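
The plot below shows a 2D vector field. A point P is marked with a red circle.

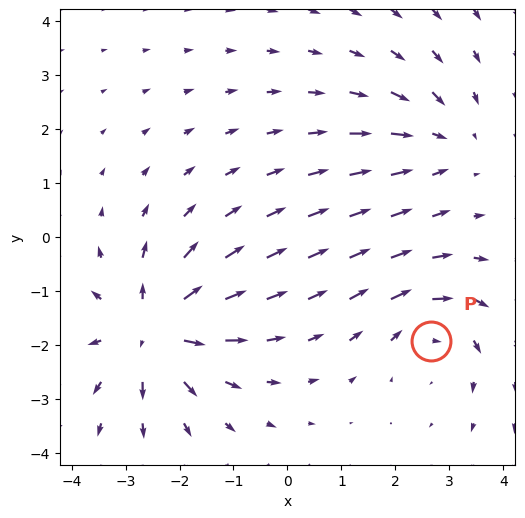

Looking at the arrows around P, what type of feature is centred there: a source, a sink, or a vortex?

vortex

At P (2.7, -1.9) the arrows circulate clockwise. Divergence ≈0, curl about -3 — near-zero divergence with nonzero curl is a vortex.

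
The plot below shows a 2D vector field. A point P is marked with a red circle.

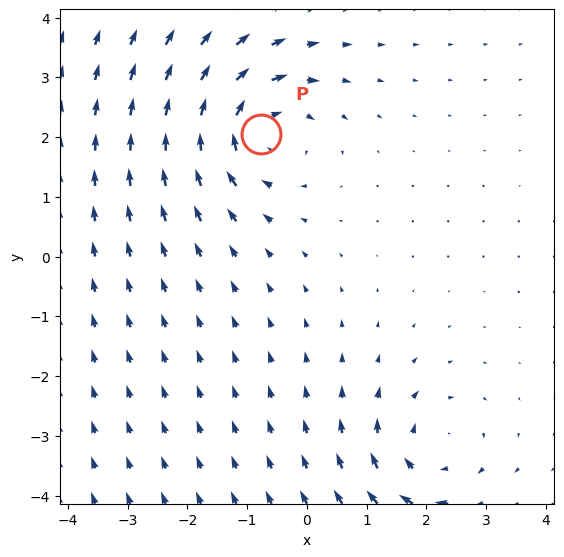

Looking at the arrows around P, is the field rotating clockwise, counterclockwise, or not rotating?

clockwise

Near P at (-0.8, 2.1) the arrows circulate clockwise. The curl (z-component) there is about -5; negative curl means clockwise rotation.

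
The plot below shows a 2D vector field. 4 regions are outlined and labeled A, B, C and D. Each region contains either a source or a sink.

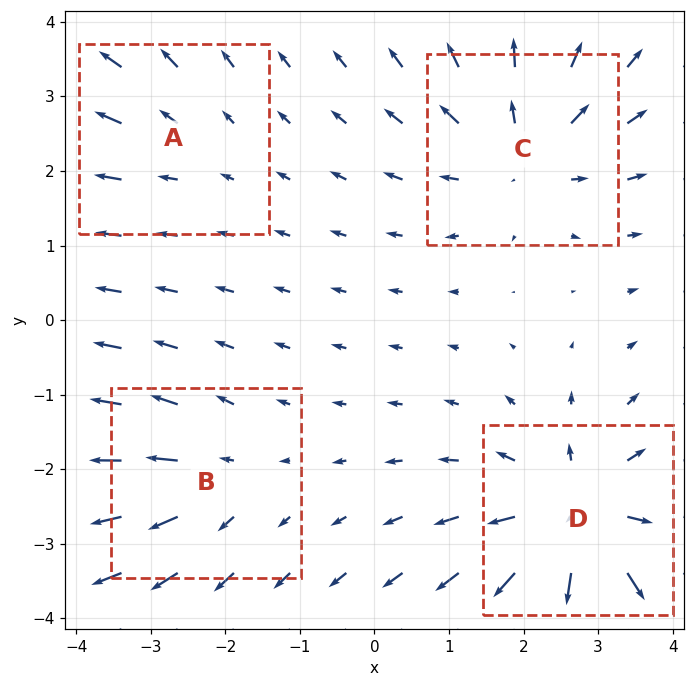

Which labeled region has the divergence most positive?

Divergence at each region's feature centre — A: about +2, B: about +4, C: about +5, D: about +7. Region D is most positive.

D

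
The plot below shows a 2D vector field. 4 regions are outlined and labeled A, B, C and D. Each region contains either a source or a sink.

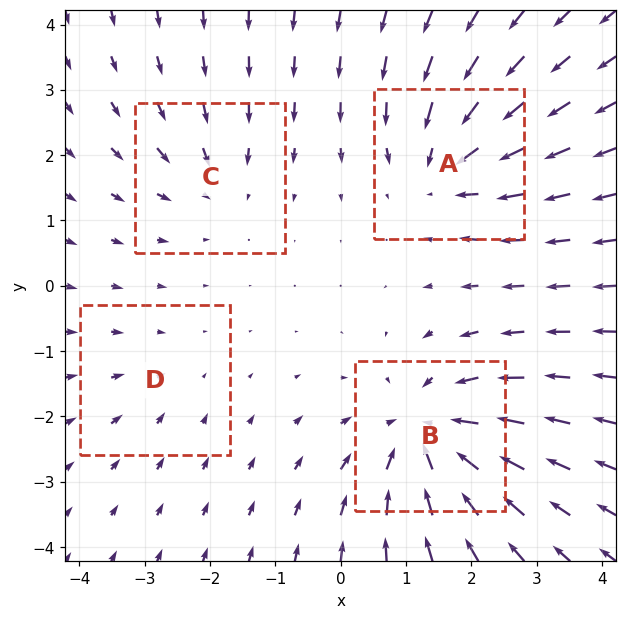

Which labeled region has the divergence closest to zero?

D

Divergence at each region's feature centre — A: about -5, B: about -7, C: about -3, D: about -2. Region D is closest to zero.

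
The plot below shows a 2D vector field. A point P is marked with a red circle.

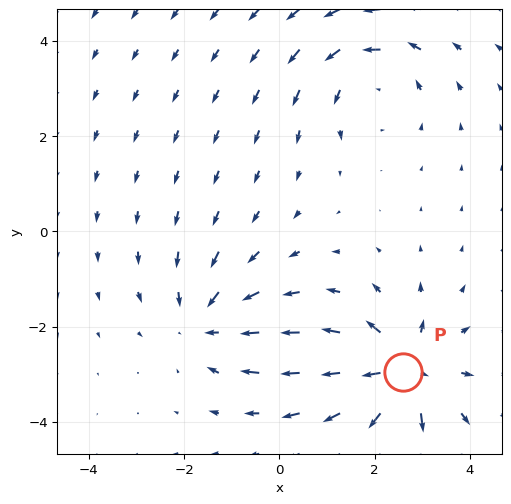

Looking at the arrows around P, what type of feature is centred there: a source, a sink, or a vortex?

source

At P (2.6, -3.0) the arrows spread outward. Divergence about +5, curl ≈0 — positive divergence with near-zero curl is a source.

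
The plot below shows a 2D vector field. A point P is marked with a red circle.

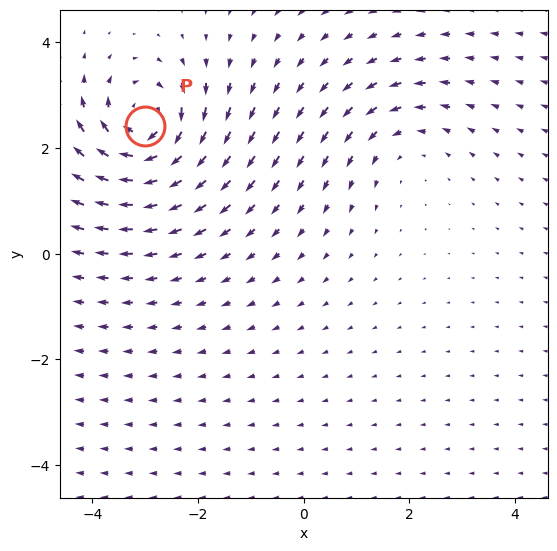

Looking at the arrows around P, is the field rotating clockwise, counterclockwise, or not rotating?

Near P at (-3.0, 2.4) the arrows circulate clockwise. The curl (z-component) there is about -6; negative curl means clockwise rotation.

clockwise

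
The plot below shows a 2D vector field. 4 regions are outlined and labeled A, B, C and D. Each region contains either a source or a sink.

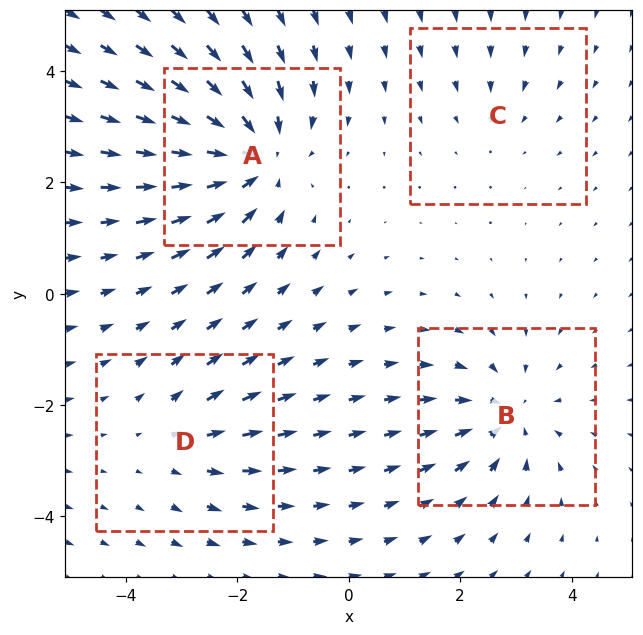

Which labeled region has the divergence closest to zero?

Divergence at each region's feature centre — A: about -6, B: about -4, C: about -2, D: about +3. Region C is closest to zero.

C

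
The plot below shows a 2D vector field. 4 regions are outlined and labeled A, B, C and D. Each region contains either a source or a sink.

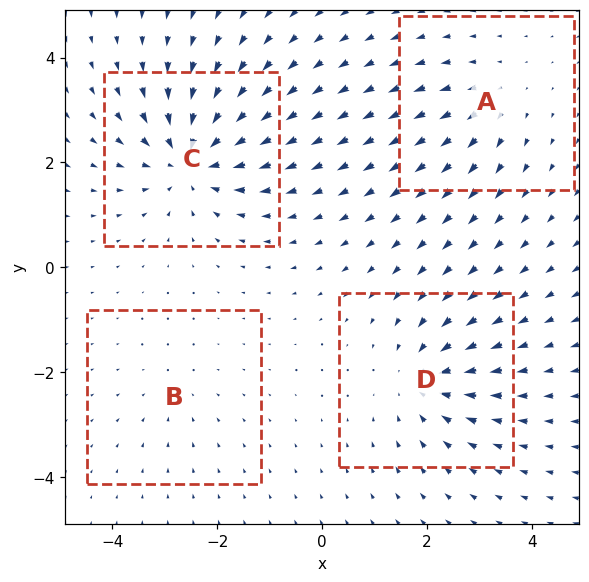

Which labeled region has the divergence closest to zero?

B

Divergence at each region's feature centre — A: about +3, B: about -2, C: about -7, D: about -5. Region B is closest to zero.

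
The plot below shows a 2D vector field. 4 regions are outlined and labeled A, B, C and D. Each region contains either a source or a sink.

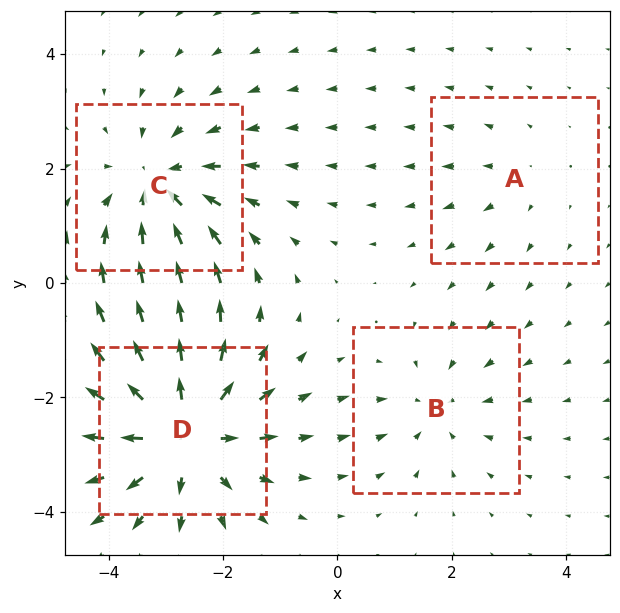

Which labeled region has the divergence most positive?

D

Divergence at each region's feature centre — A: about +2, B: about -3, C: about -5, D: about +7. Region D is most positive.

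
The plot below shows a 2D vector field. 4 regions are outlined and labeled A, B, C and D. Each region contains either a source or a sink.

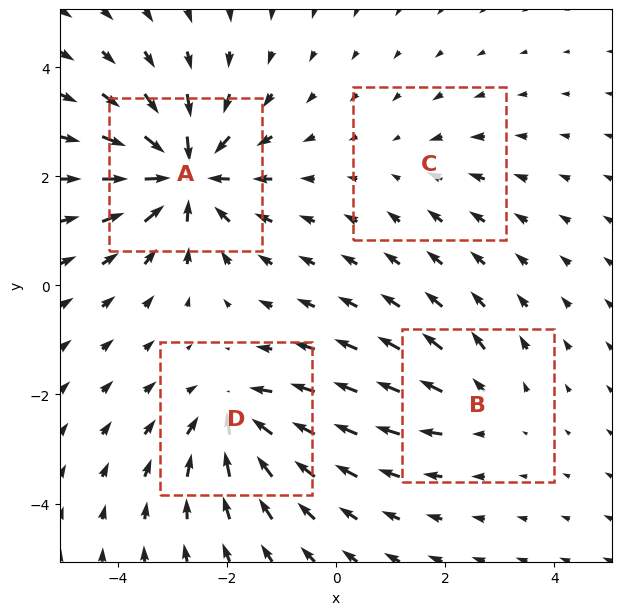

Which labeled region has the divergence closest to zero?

C

Divergence at each region's feature centre — A: about -8, B: about +3, C: about -2, D: about -6. Region C is closest to zero.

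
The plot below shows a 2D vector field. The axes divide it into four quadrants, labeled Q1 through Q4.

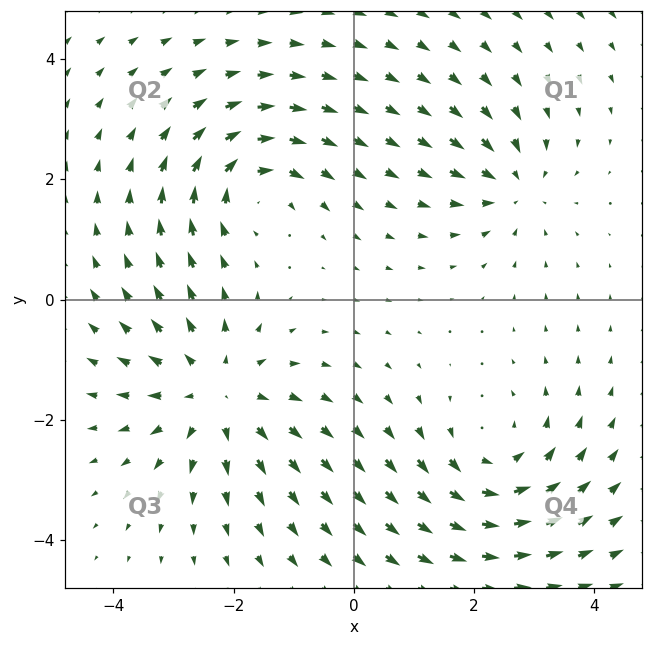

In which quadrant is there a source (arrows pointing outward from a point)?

The source sits at approximately (-2.3, -1.5), which lies in quadrant Q3. The divergence there is about +4, positive as expected for a source.

Q3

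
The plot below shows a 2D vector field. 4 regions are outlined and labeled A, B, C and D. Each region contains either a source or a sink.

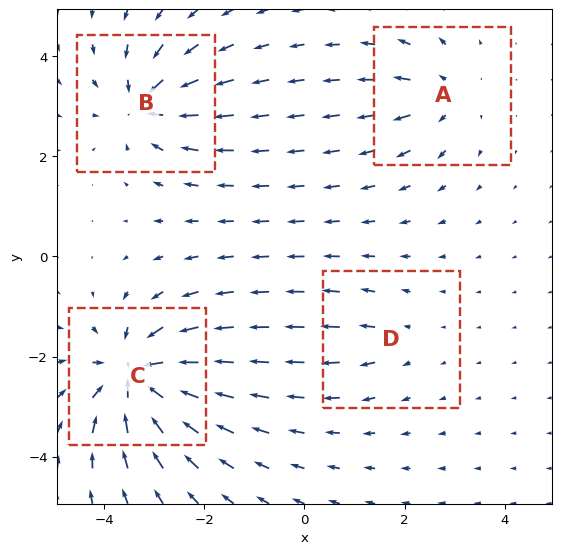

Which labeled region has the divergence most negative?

Divergence at each region's feature centre — A: about +4, B: about -6, C: about -9, D: about +2. Region C is most negative.

C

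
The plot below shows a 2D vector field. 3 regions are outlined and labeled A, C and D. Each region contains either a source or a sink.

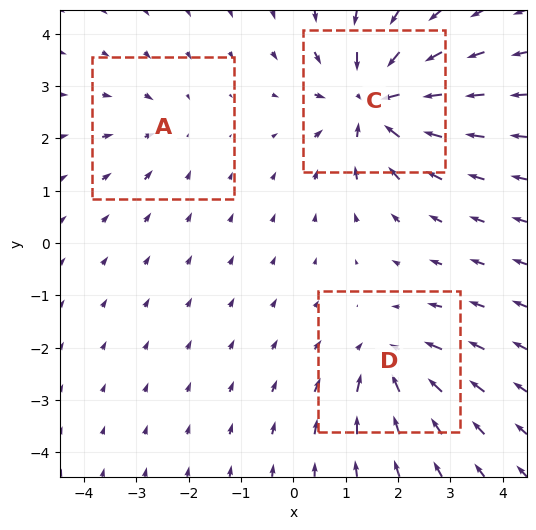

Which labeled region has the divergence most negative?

Divergence at each region's feature centre — A: about -2, C: about -5, D: about -3. Region C is most negative.

C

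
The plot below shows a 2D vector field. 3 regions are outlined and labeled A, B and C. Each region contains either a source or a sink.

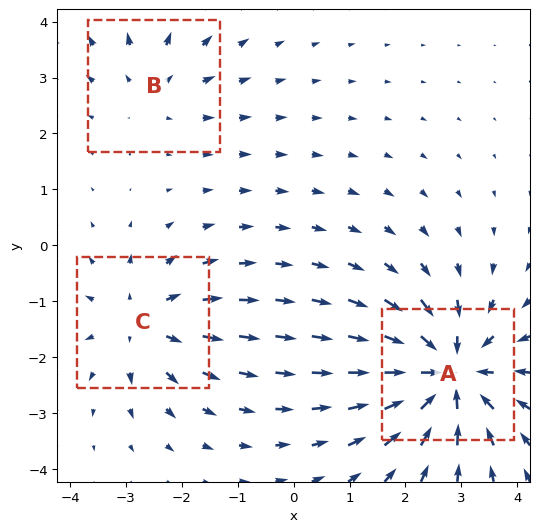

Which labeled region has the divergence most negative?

Divergence at each region's feature centre — A: about -5, B: about +2, C: about +3. Region A is most negative.

A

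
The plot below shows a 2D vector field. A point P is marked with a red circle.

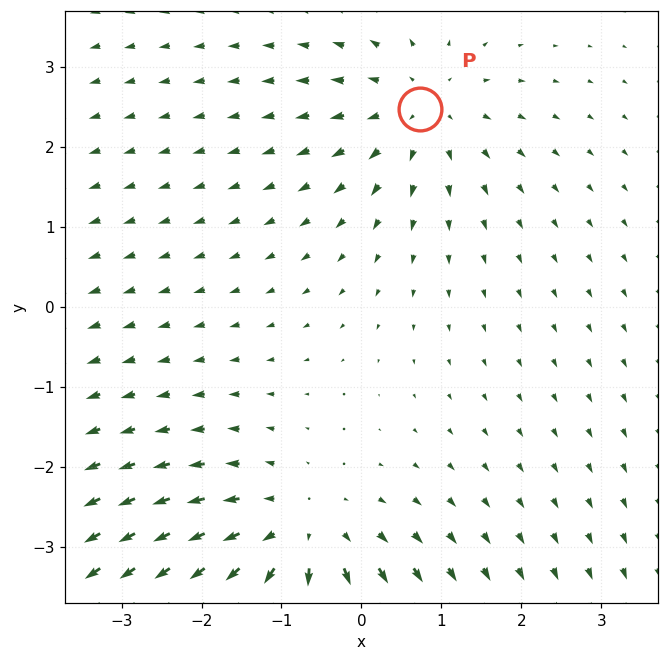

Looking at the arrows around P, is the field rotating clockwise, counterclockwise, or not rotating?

Near P at (0.7, 2.5) the arrows show no circulation. The curl there is ≈0.

not rotating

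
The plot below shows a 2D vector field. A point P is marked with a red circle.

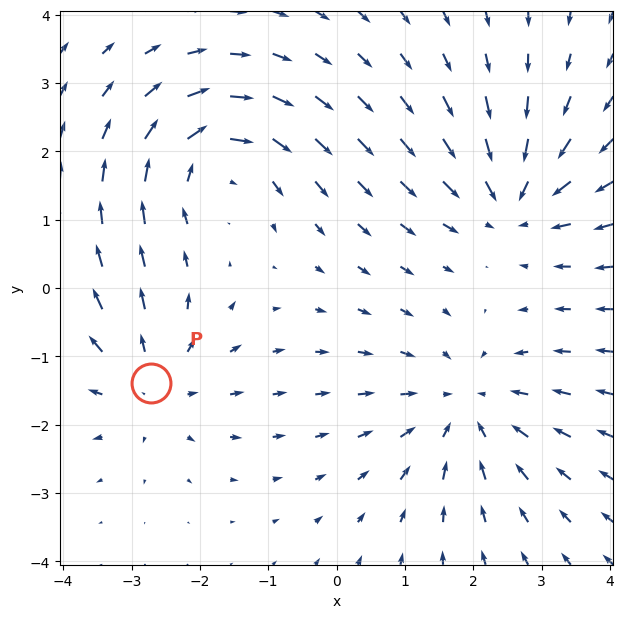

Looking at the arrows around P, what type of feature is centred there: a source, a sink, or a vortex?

At P (-2.7, -1.4) the arrows spread outward. Divergence about +4, curl ≈0 — positive divergence with near-zero curl is a source.

source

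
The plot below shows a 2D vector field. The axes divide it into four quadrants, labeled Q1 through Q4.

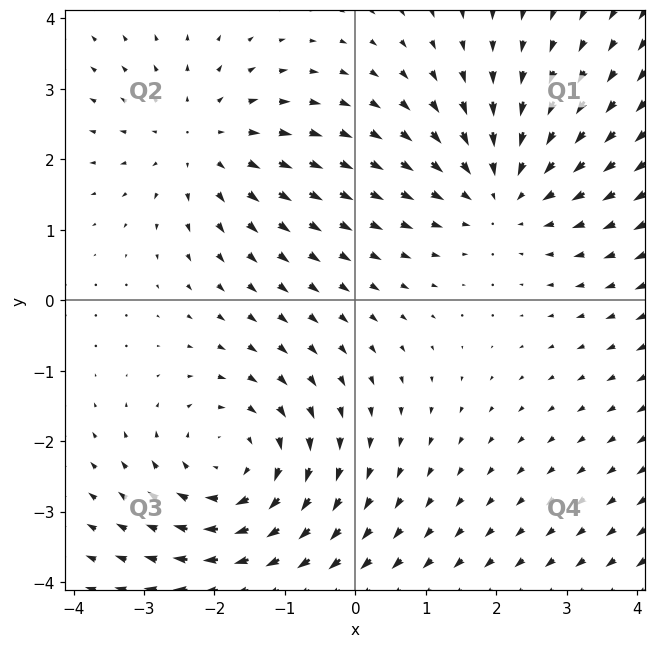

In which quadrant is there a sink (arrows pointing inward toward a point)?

Q1

The sink sits at approximately (2.1, 1.5), which lies in quadrant Q1. The divergence there is about -3, negative as expected for a sink.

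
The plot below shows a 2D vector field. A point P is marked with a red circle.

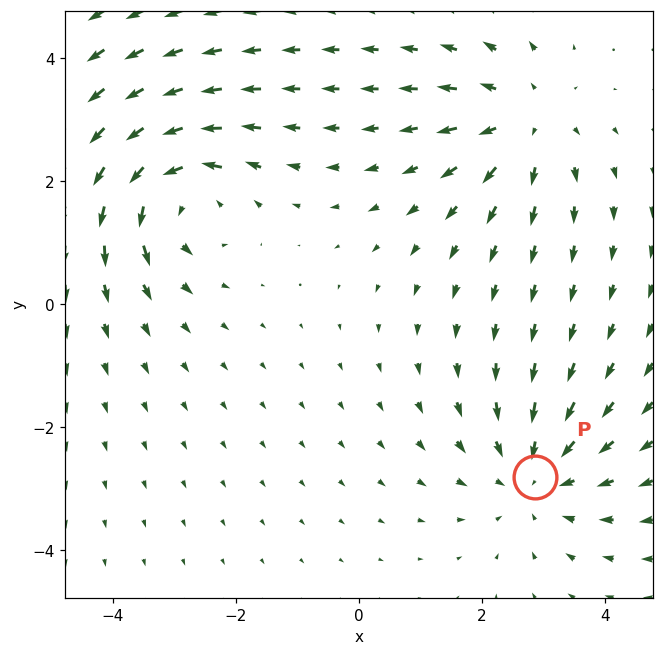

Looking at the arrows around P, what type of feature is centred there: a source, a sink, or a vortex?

At P (2.9, -2.8) the arrows converge inward. Divergence about -3, curl ≈0 — negative divergence with near-zero curl is a sink.

sink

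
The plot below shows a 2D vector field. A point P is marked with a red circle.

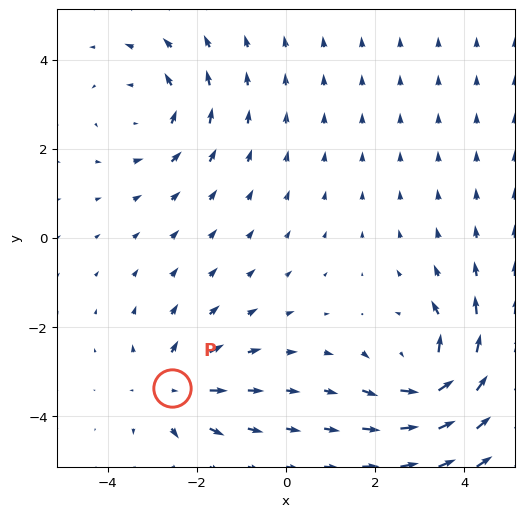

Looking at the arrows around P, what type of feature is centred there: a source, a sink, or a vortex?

source

At P (-2.6, -3.4) the arrows spread outward. Divergence about +4, curl ≈0 — positive divergence with near-zero curl is a source.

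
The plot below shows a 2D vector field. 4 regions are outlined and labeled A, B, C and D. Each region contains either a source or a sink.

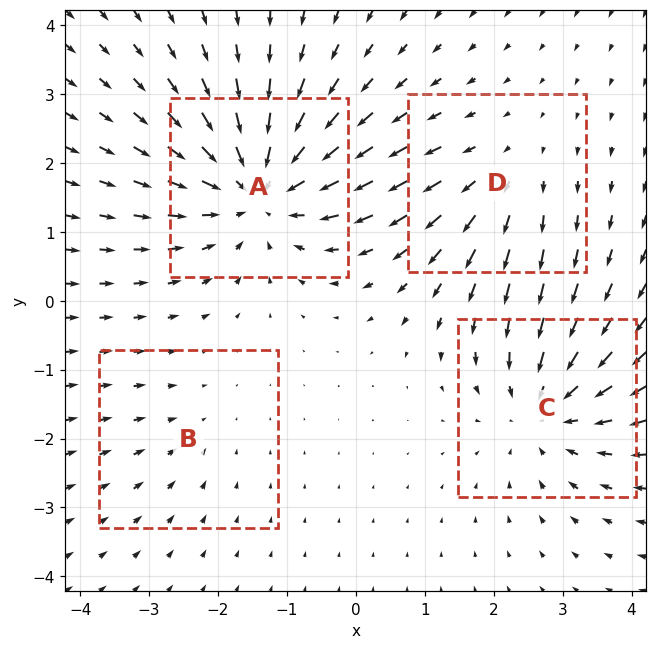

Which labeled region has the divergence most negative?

Divergence at each region's feature centre — A: about -6, B: about -2, C: about -5, D: about +3. Region A is most negative.

A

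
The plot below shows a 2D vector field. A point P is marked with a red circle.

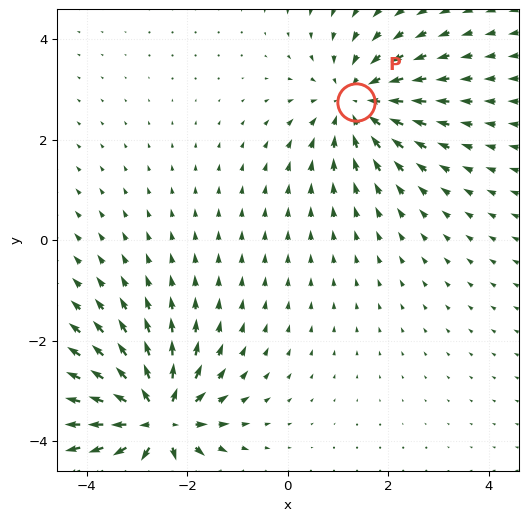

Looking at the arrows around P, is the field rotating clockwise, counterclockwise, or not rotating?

Near P at (1.4, 2.7) the arrows show no circulation. The curl there is ≈0.

not rotating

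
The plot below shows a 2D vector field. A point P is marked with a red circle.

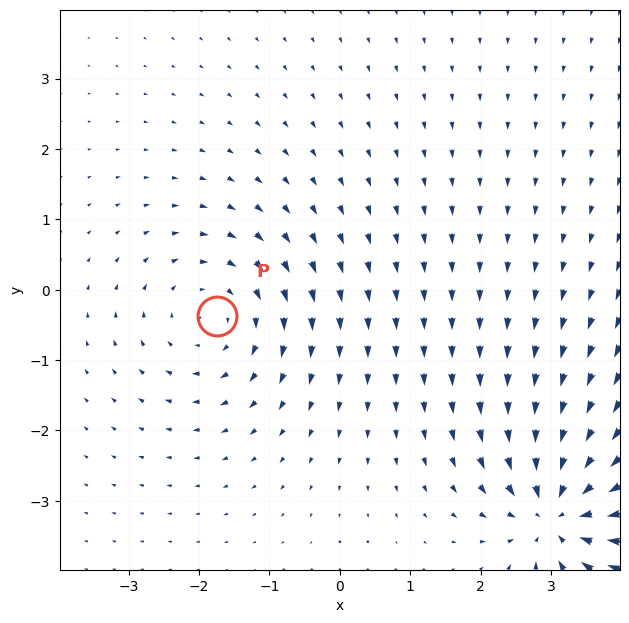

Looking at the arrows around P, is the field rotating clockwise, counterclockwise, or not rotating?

clockwise

Near P at (-1.7, -0.4) the arrows circulate clockwise. The curl (z-component) there is about -4; negative curl means clockwise rotation.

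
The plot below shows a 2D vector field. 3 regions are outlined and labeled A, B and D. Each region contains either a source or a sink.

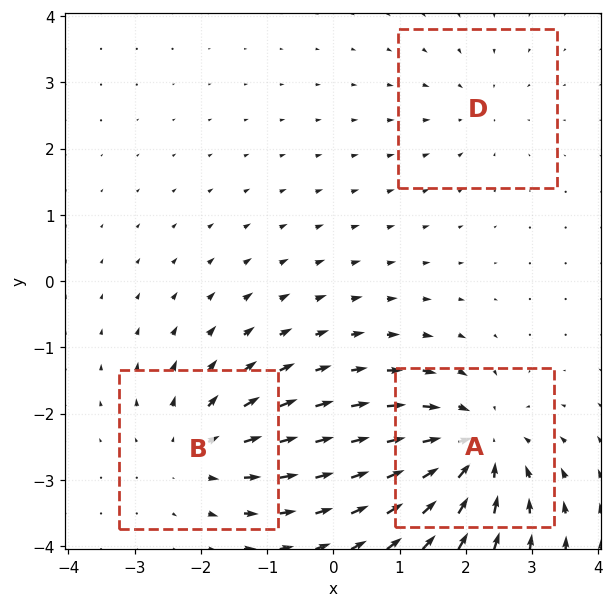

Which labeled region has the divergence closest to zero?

D

Divergence at each region's feature centre — A: about -5, B: about +3, D: about -2. Region D is closest to zero.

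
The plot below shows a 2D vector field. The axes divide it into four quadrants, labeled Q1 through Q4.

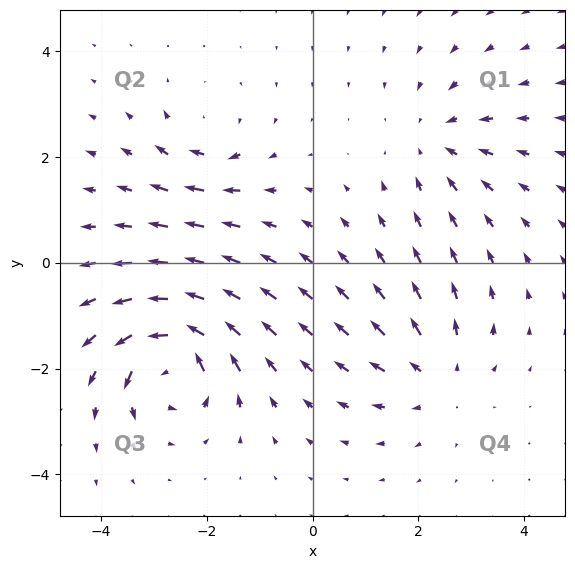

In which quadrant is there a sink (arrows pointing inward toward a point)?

Q1

The sink sits at approximately (2.4, 2.3), which lies in quadrant Q1. The divergence there is about -3, negative as expected for a sink.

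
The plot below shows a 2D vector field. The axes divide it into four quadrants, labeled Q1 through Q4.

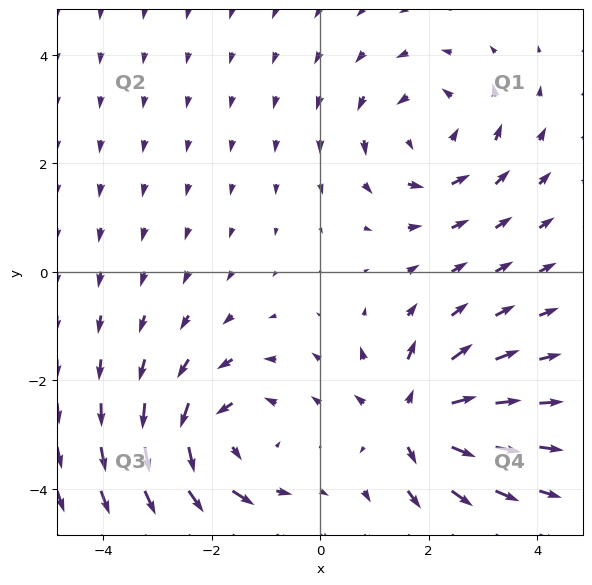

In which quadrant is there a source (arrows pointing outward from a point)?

Q4

The source sits at approximately (1.7, -2.7), which lies in quadrant Q4. The divergence there is about +5, positive as expected for a source.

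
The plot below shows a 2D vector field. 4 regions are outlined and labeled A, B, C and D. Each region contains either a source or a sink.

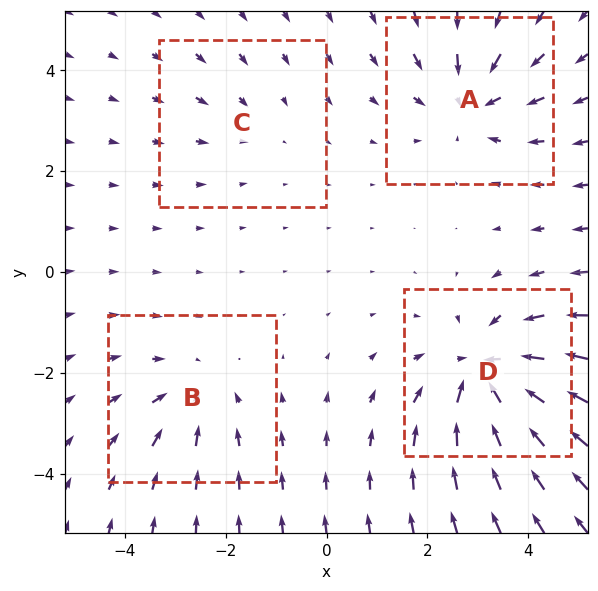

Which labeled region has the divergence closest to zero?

Divergence at each region's feature centre — A: about -4, B: about -3, C: about -2, D: about -6. Region C is closest to zero.

C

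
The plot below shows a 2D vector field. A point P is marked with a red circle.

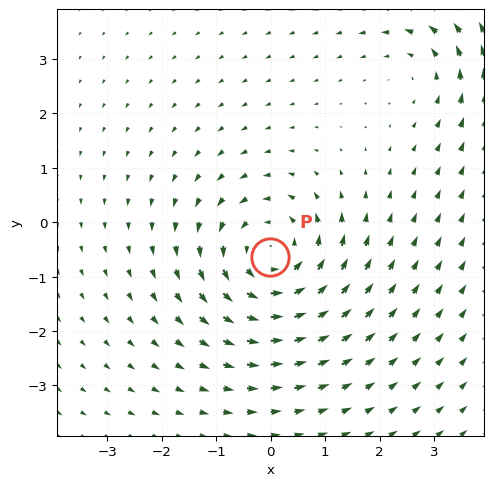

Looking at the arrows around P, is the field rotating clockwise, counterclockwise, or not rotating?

Near P at (-0.0, -0.6) the arrows circulate counterclockwise. The curl (z-component) there is about +4; positive curl means counterclockwise rotation.

counterclockwise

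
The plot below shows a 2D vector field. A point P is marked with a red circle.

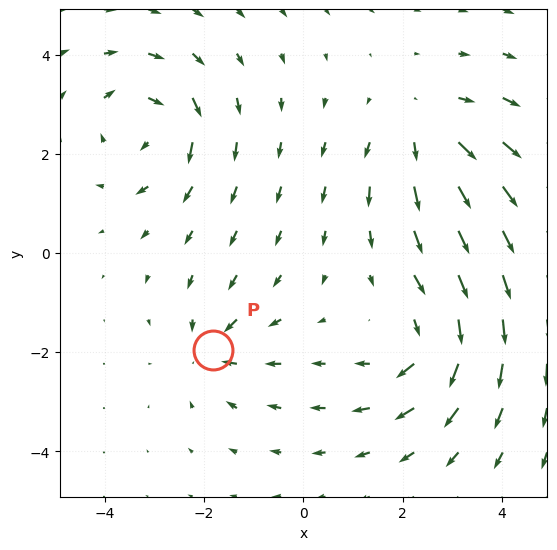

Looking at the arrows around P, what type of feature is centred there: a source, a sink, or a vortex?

At P (-1.8, -2.0) the arrows converge inward. Divergence about -4, curl ≈0 — negative divergence with near-zero curl is a sink.

sink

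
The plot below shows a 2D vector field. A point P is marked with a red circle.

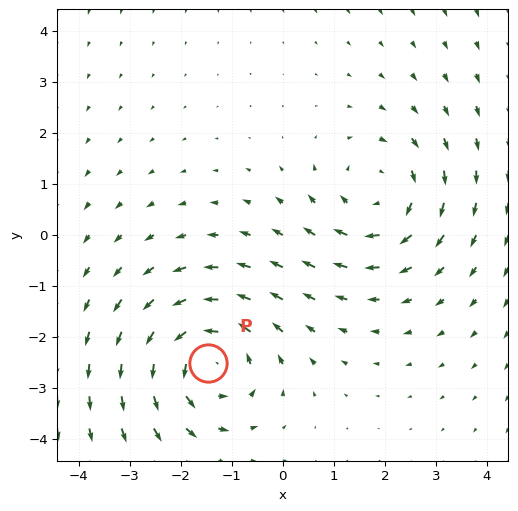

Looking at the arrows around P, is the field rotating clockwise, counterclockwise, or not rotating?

counterclockwise

Near P at (-1.5, -2.5) the arrows circulate counterclockwise. The curl (z-component) there is about +5; positive curl means counterclockwise rotation.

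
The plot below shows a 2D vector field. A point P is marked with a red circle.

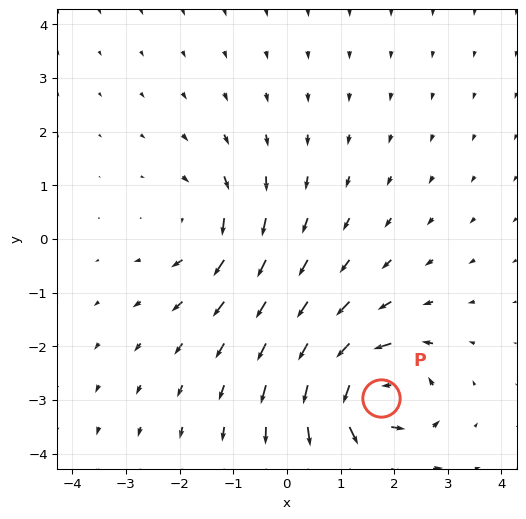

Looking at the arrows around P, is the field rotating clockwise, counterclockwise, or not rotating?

Near P at (1.8, -3.0) the arrows circulate counterclockwise. The curl (z-component) there is about +6; positive curl means counterclockwise rotation.

counterclockwise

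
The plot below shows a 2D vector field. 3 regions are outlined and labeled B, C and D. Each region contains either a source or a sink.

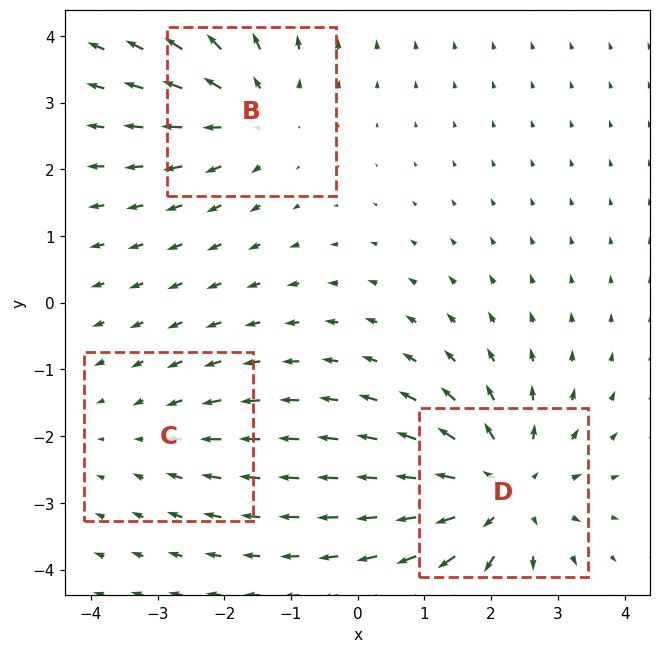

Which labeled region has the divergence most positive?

D

Divergence at each region's feature centre — B: about +3, C: about -2, D: about +5. Region D is most positive.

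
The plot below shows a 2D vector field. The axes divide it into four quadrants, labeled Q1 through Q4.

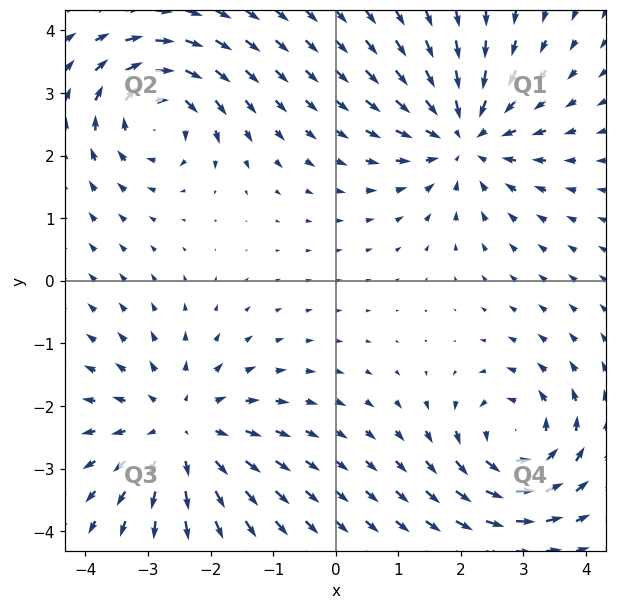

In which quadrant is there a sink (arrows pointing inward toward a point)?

Q1

The sink sits at approximately (2.0, 2.3), which lies in quadrant Q1. The divergence there is about -4, negative as expected for a sink.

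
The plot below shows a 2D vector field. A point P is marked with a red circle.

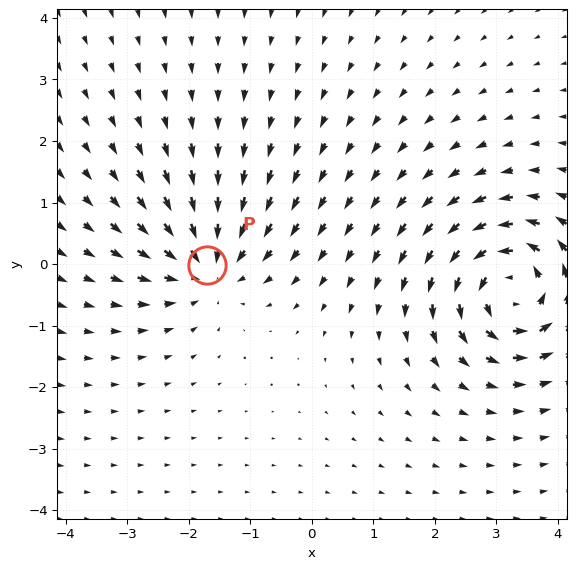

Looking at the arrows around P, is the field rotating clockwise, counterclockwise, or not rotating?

Near P at (-1.7, -0.0) the arrows show no circulation. The curl there is ≈0.

not rotating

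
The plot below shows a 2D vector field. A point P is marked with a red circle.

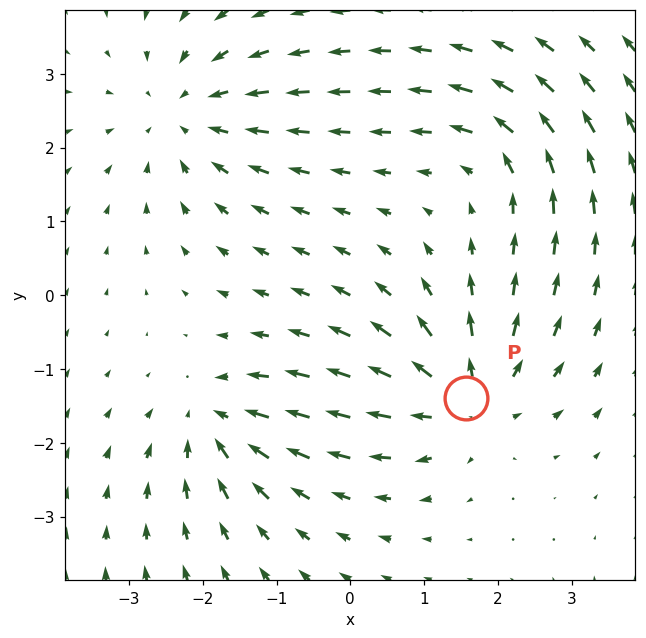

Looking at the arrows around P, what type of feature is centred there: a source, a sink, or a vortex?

At P (1.6, -1.4) the arrows spread outward. Divergence about +6, curl ≈0 — positive divergence with near-zero curl is a source.

source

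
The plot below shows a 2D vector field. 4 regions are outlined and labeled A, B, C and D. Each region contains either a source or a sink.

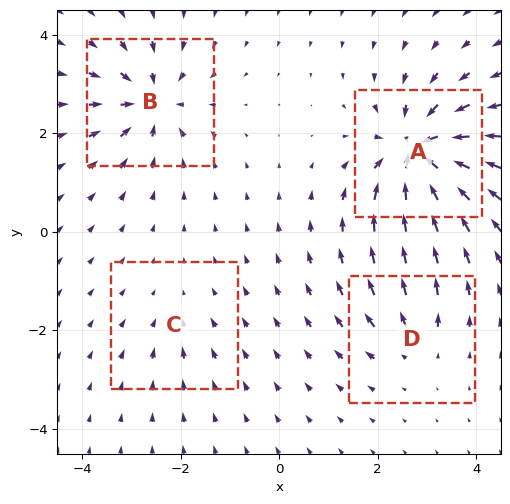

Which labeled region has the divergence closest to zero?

C

Divergence at each region's feature centre — A: about -9, B: about -6, C: about -2, D: about +4. Region C is closest to zero.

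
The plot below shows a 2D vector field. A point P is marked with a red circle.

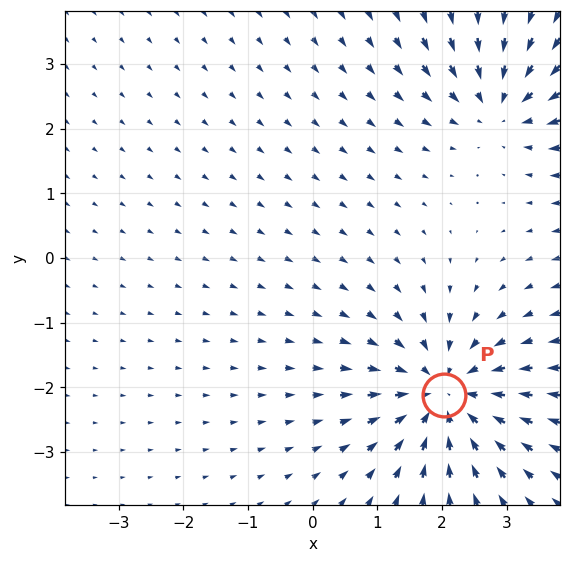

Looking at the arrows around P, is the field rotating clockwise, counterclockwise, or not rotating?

not rotating

Near P at (2.0, -2.1) the arrows show no circulation. The curl there is ≈0.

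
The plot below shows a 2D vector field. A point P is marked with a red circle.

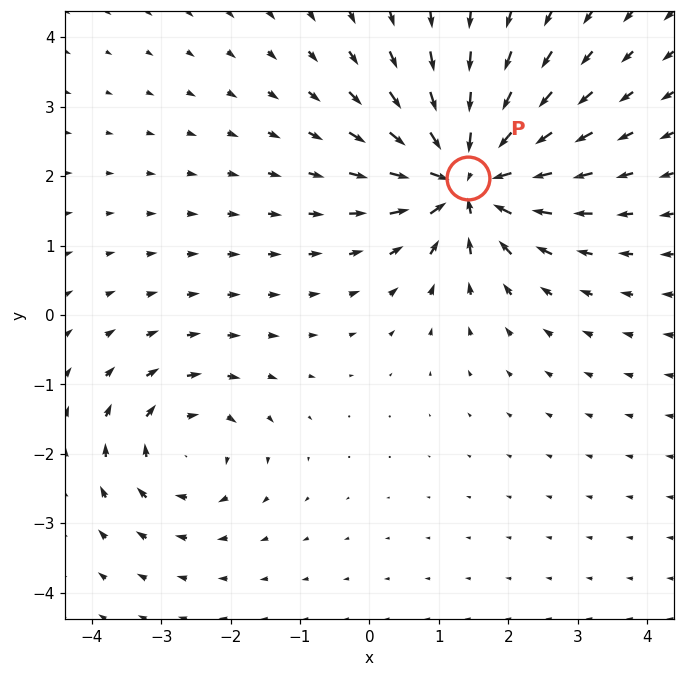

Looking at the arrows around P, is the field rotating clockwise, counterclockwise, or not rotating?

not rotating

Near P at (1.4, 2.0) the arrows show no circulation. The curl there is ≈0.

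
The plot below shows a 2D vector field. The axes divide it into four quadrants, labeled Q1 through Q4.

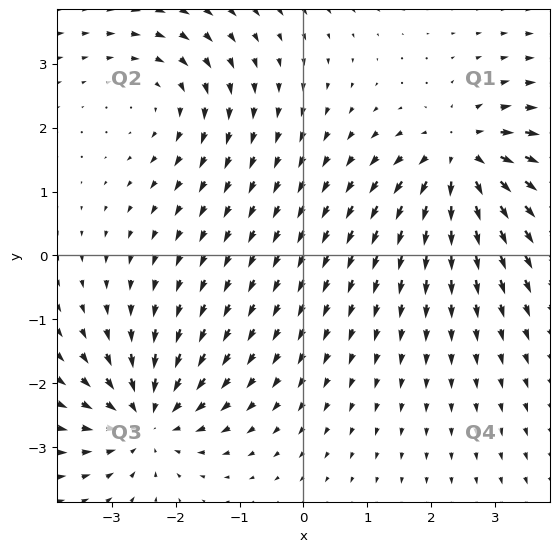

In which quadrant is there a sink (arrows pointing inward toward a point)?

Q3

The sink sits at approximately (-2.4, -2.6), which lies in quadrant Q3. The divergence there is about -4, negative as expected for a sink.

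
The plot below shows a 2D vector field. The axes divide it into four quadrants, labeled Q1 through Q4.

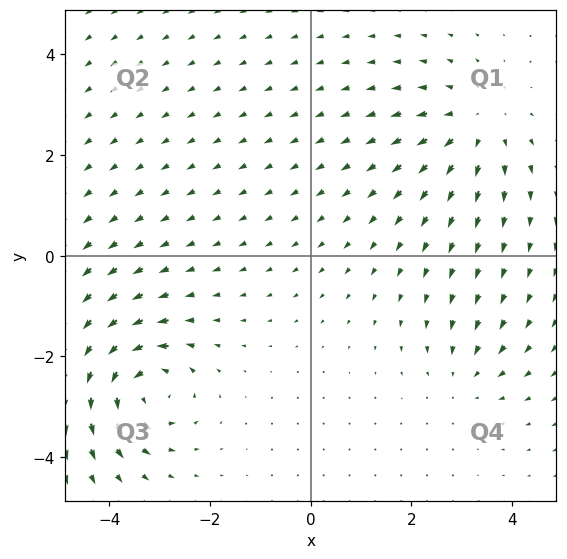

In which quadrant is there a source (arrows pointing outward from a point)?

The source sits at approximately (3.3, 2.6), which lies in quadrant Q1. The divergence there is about +4, positive as expected for a source.

Q1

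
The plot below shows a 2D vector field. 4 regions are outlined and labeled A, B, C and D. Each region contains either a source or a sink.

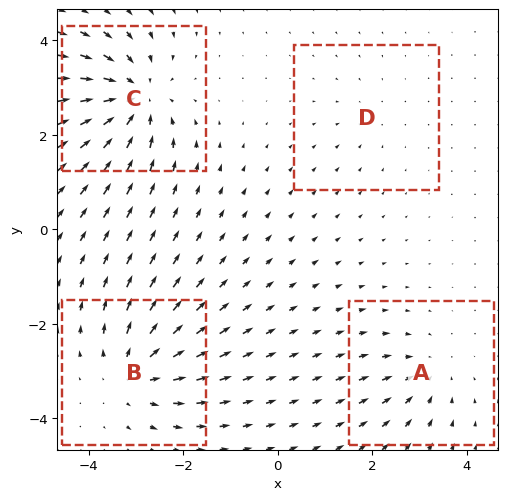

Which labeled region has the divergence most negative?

C

Divergence at each region's feature centre — A: about -4, B: about +5, C: about -7, D: about -2. Region C is most negative.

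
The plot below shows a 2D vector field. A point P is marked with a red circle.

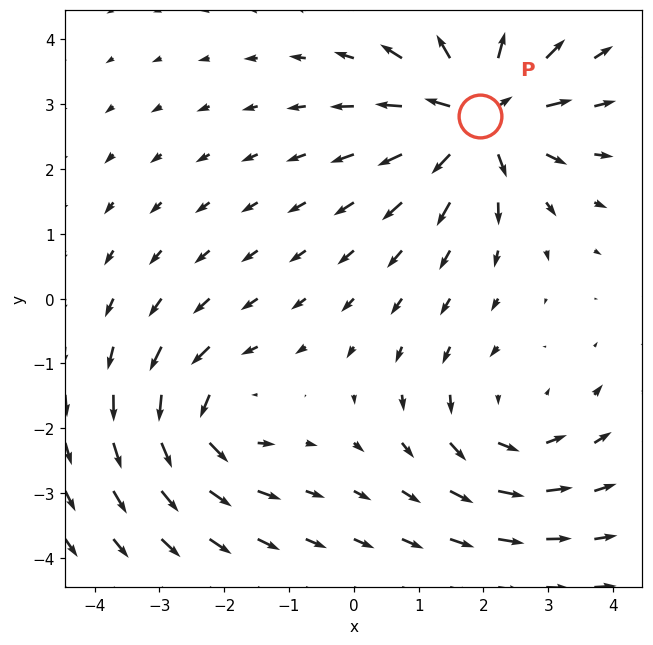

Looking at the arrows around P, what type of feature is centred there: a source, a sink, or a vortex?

source

At P (1.9, 2.8) the arrows spread outward. Divergence about +5, curl ≈0 — positive divergence with near-zero curl is a source.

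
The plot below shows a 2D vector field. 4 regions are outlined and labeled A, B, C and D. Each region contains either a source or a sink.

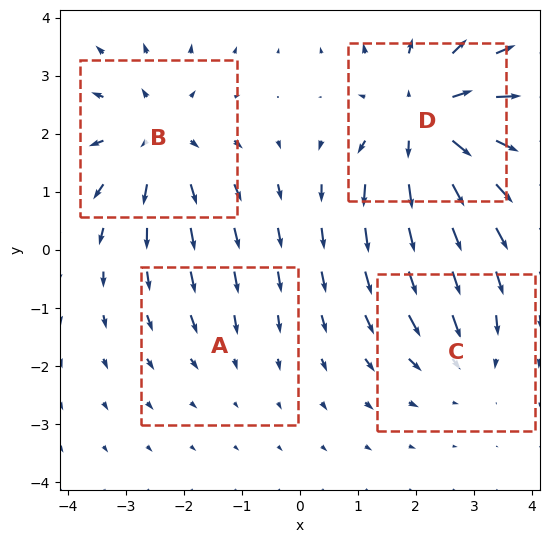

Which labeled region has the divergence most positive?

Divergence at each region's feature centre — A: about -2, B: about +4, C: about -3, D: about +6. Region D is most positive.

D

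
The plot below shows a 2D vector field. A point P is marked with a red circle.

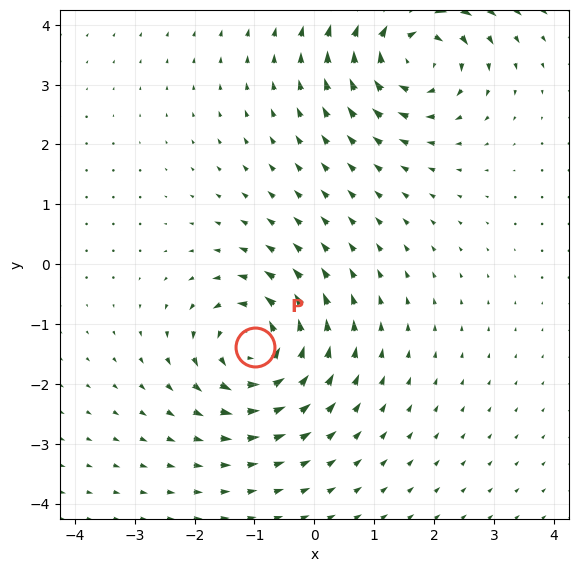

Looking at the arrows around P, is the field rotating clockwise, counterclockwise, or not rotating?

Near P at (-1.0, -1.4) the arrows circulate counterclockwise. The curl (z-component) there is about +5; positive curl means counterclockwise rotation.

counterclockwise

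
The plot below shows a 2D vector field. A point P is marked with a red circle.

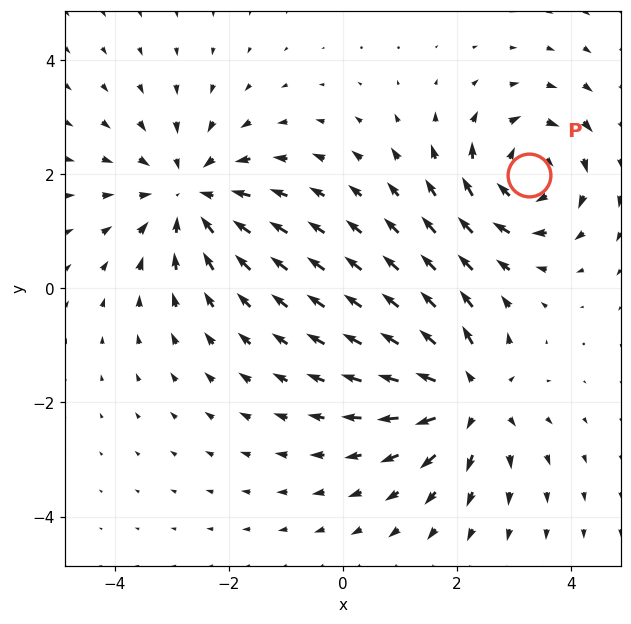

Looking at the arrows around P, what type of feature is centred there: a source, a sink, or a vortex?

At P (3.3, 2.0) the arrows circulate clockwise. Divergence ≈0, curl about -5 — near-zero divergence with nonzero curl is a vortex.

vortex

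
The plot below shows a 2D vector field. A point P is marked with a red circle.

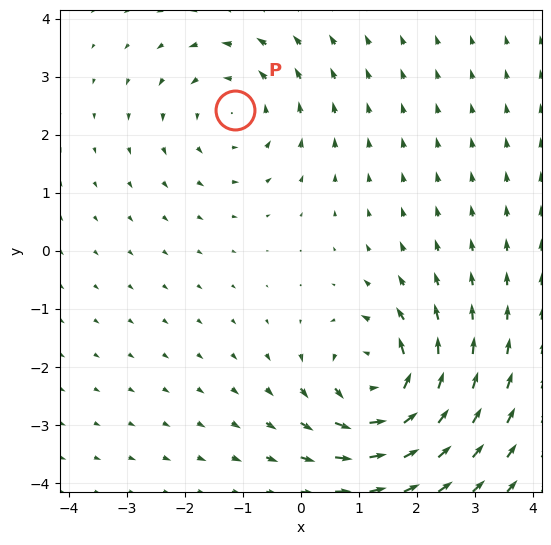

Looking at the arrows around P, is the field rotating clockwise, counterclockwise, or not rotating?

Near P at (-1.1, 2.4) the arrows circulate counterclockwise. The curl (z-component) there is about +3; positive curl means counterclockwise rotation.

counterclockwise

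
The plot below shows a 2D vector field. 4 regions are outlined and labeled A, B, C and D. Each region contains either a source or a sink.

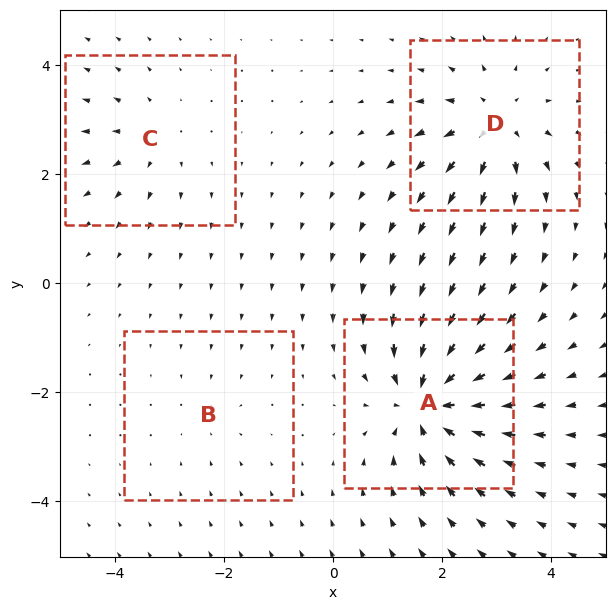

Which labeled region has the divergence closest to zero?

B

Divergence at each region's feature centre — A: about -8, B: about -2, C: about +4, D: about +6. Region B is closest to zero.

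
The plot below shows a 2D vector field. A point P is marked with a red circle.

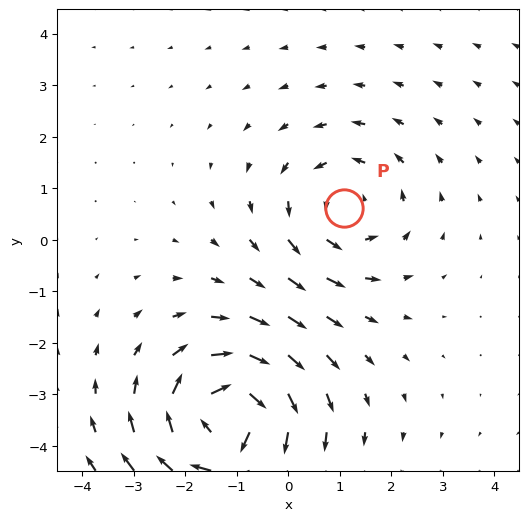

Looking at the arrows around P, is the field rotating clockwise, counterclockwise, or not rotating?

counterclockwise

Near P at (1.1, 0.6) the arrows circulate counterclockwise. The curl (z-component) there is about +2; positive curl means counterclockwise rotation.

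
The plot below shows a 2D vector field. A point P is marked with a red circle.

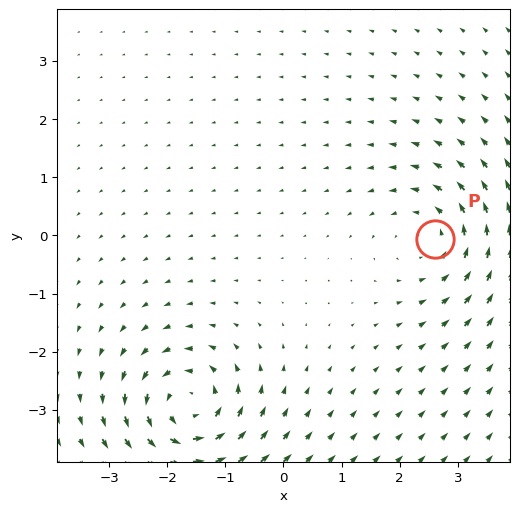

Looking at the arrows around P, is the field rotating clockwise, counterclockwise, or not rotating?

Near P at (2.6, -0.1) the arrows circulate counterclockwise. The curl (z-component) there is about +4; positive curl means counterclockwise rotation.

counterclockwise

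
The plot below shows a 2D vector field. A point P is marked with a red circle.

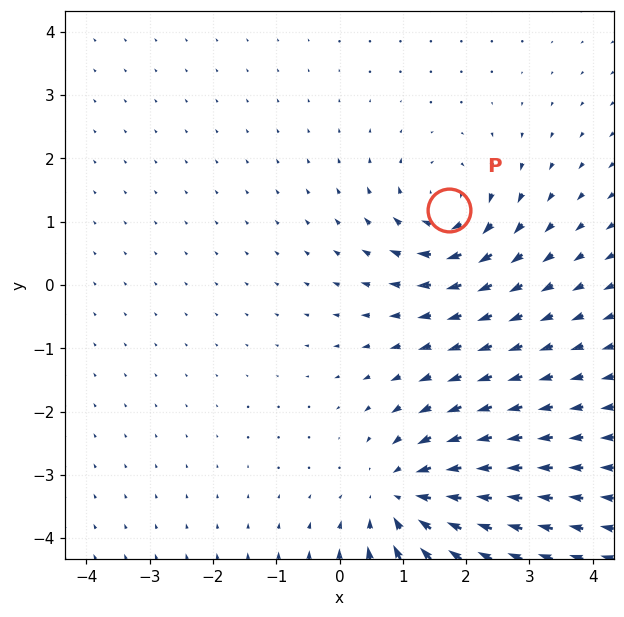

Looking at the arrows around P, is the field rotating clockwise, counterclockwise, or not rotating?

Near P at (1.7, 1.2) the arrows circulate clockwise. The curl (z-component) there is about -4; negative curl means clockwise rotation.

clockwise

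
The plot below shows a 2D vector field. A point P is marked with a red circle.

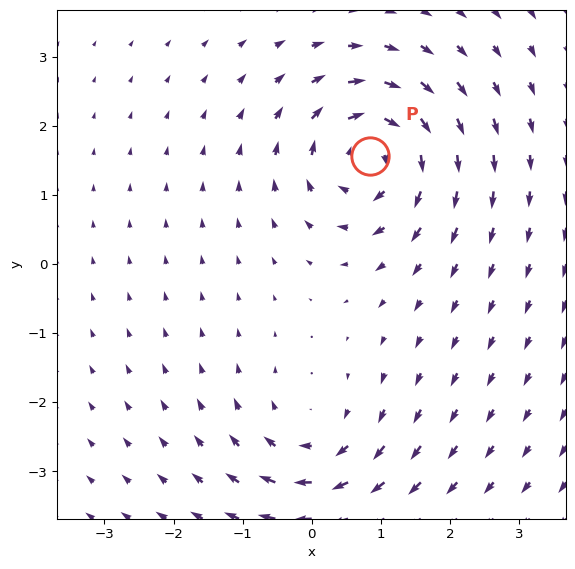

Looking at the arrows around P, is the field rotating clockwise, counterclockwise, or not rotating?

Near P at (0.8, 1.6) the arrows circulate clockwise. The curl (z-component) there is about -5; negative curl means clockwise rotation.

clockwise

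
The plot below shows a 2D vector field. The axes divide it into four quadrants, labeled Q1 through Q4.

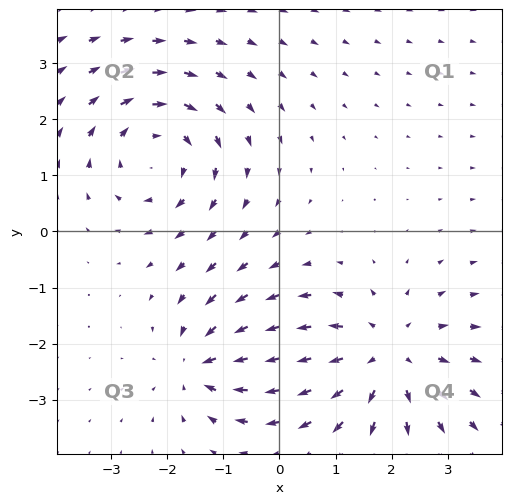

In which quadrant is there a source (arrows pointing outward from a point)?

The source sits at approximately (1.9, -2.2), which lies in quadrant Q4. The divergence there is about +4, positive as expected for a source.

Q4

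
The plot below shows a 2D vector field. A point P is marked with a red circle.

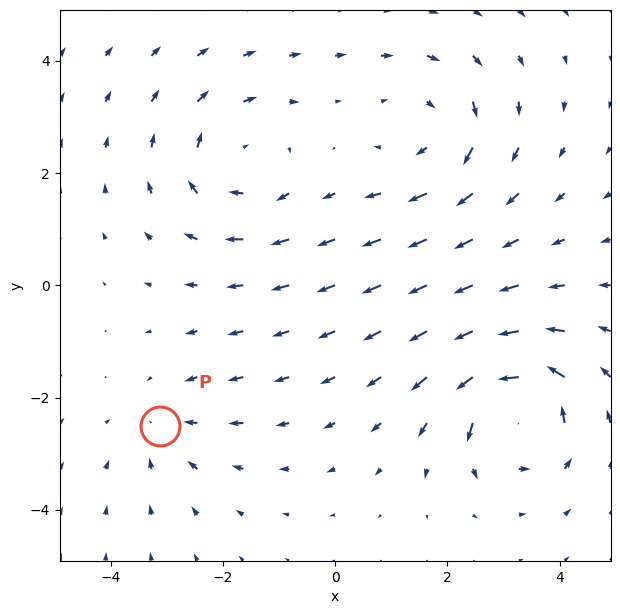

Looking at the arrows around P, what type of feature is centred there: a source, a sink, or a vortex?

At P (-3.1, -2.5) the arrows converge inward. Divergence about -3, curl ≈0 — negative divergence with near-zero curl is a sink.

sink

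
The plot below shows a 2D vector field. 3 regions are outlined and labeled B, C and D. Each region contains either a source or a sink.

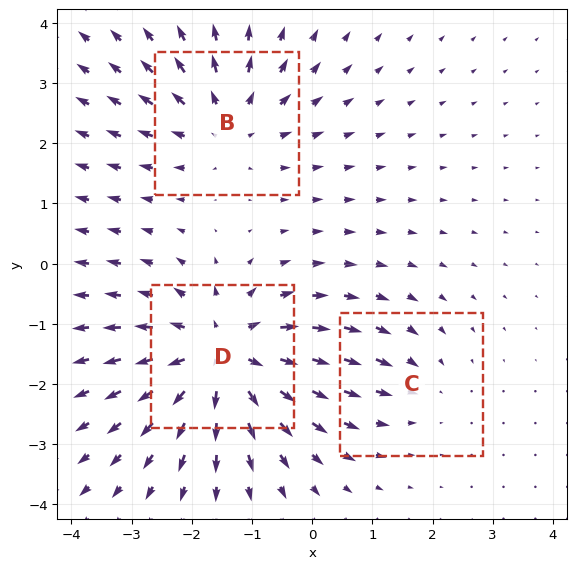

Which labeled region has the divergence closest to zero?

Divergence at each region's feature centre — B: about +3, C: about -2, D: about +5. Region C is closest to zero.

C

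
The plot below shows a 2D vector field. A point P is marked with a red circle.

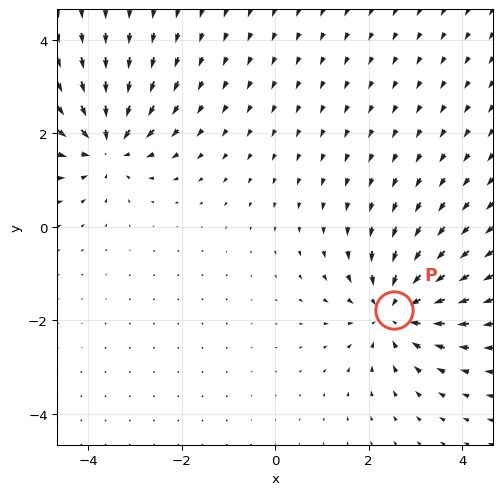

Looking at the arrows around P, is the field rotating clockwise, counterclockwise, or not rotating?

Near P at (2.5, -1.8) the arrows show no circulation. The curl there is ≈0.

not rotating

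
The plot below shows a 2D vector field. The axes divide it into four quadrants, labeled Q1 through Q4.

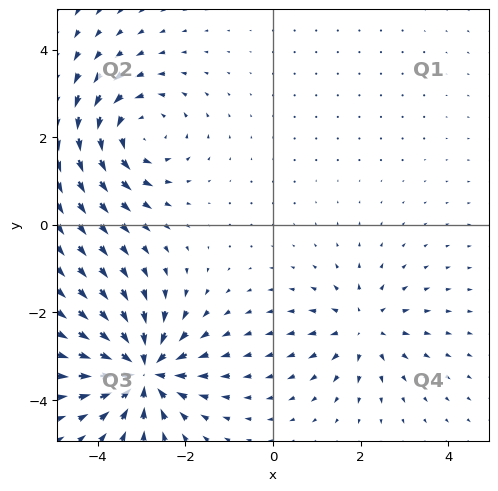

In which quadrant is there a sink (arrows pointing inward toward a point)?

Q3

The sink sits at approximately (-3.0, -3.3), which lies in quadrant Q3. The divergence there is about -6, negative as expected for a sink.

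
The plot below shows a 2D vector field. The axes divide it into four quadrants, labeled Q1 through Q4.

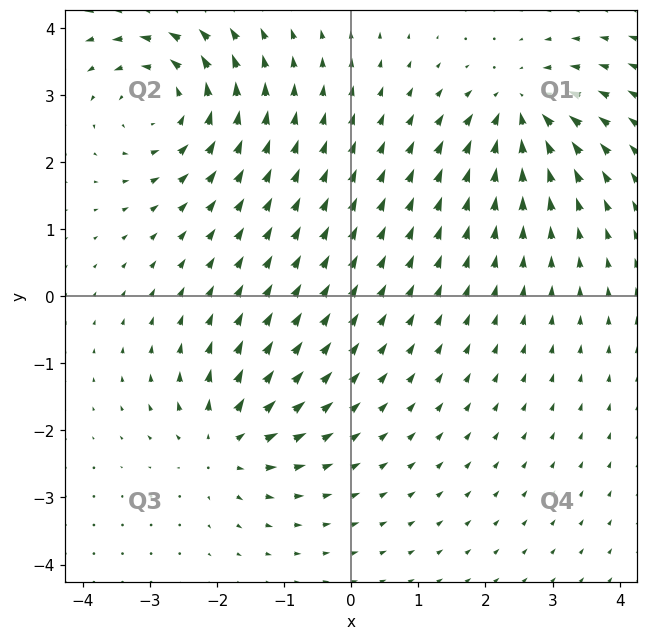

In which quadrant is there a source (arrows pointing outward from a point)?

Q3

The source sits at approximately (-1.9, -2.2), which lies in quadrant Q3. The divergence there is about +5, positive as expected for a source.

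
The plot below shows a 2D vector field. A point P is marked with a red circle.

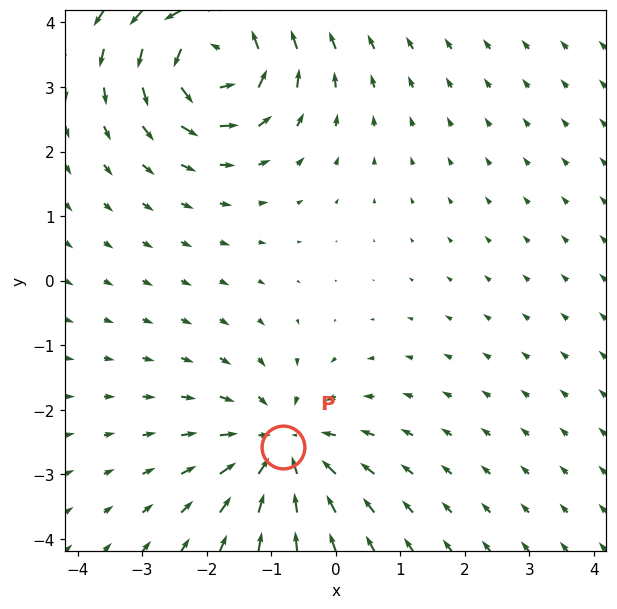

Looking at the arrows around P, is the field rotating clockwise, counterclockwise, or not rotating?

not rotating

Near P at (-0.8, -2.6) the arrows show no circulation. The curl there is ≈0.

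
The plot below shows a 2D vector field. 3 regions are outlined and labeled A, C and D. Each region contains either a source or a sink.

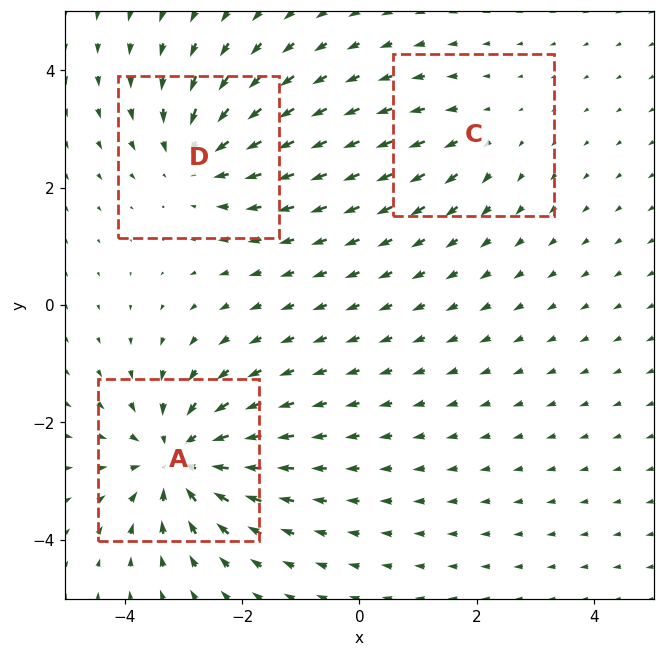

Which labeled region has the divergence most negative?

Divergence at each region's feature centre — A: about -5, C: about +2, D: about -3. Region A is most negative.

A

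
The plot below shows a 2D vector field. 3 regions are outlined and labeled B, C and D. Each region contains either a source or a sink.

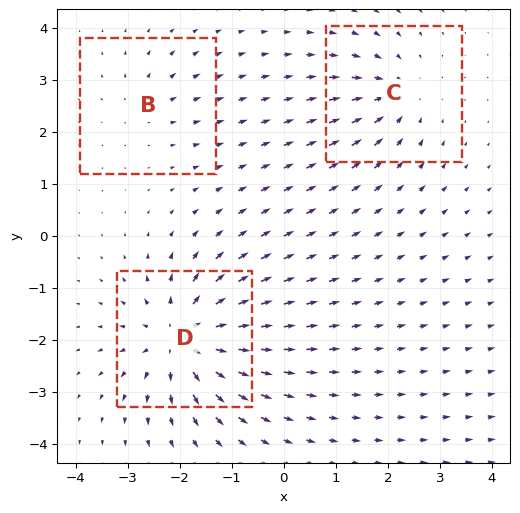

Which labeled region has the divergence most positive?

Divergence at each region's feature centre — B: about +2, C: about -3, D: about +6. Region D is most positive.

D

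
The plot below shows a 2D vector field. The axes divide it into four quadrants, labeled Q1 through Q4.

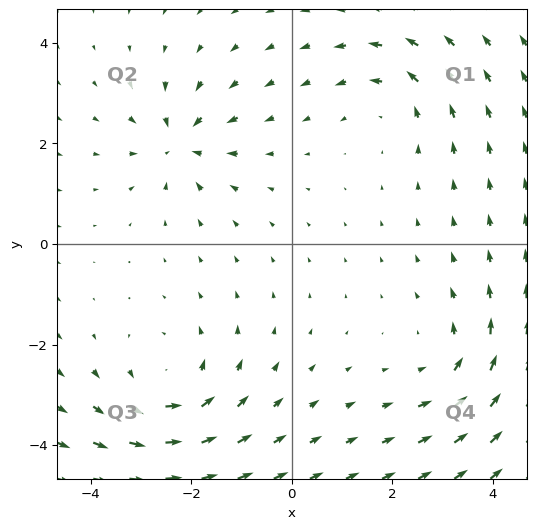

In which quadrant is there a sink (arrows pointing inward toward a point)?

The sink sits at approximately (-2.2, 2.0), which lies in quadrant Q2. The divergence there is about -4, negative as expected for a sink.

Q2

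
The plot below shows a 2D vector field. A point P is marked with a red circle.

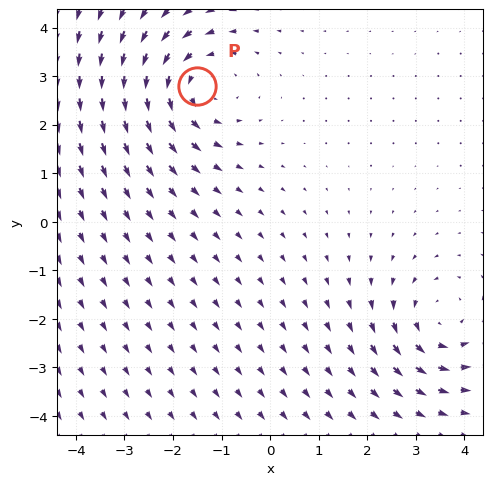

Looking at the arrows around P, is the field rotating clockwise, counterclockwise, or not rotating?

counterclockwise

Near P at (-1.5, 2.8) the arrows circulate counterclockwise. The curl (z-component) there is about +4; positive curl means counterclockwise rotation.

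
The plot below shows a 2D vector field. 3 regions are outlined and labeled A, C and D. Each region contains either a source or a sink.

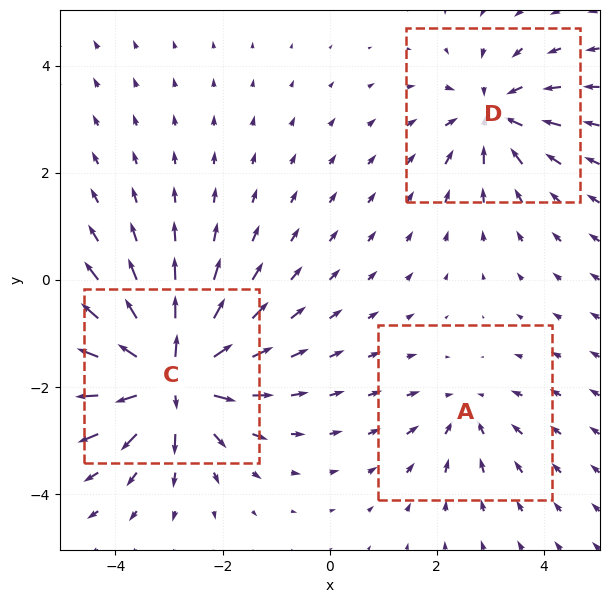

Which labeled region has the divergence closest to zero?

Divergence at each region's feature centre — A: about -2, C: about +6, D: about -4. Region A is closest to zero.

A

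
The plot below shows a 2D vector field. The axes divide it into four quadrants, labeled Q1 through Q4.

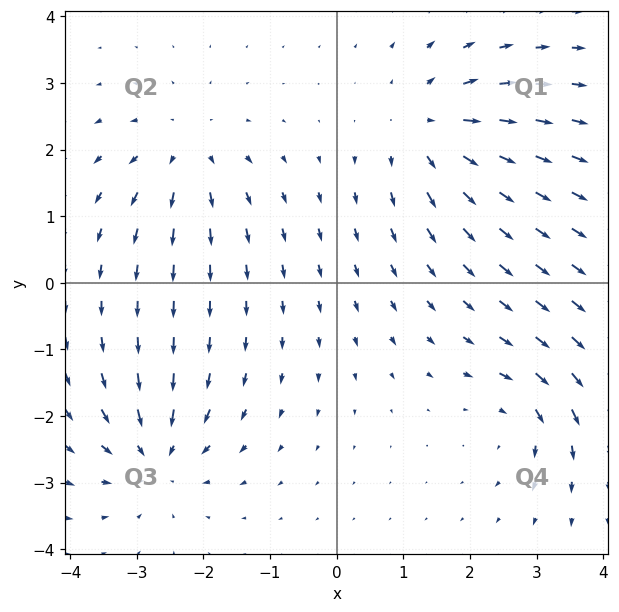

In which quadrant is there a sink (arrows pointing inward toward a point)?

The sink sits at approximately (-2.7, -2.6), which lies in quadrant Q3. The divergence there is about -6, negative as expected for a sink.

Q3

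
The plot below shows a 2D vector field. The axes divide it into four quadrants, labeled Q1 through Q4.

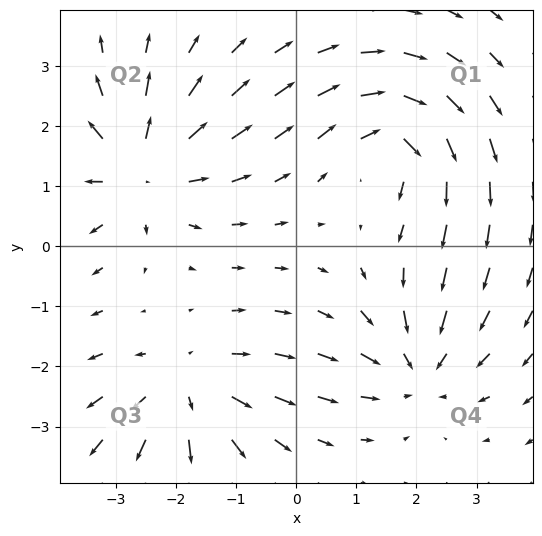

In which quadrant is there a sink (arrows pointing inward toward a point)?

The sink sits at approximately (2.0, -2.0), which lies in quadrant Q4. The divergence there is about -4, negative as expected for a sink.

Q4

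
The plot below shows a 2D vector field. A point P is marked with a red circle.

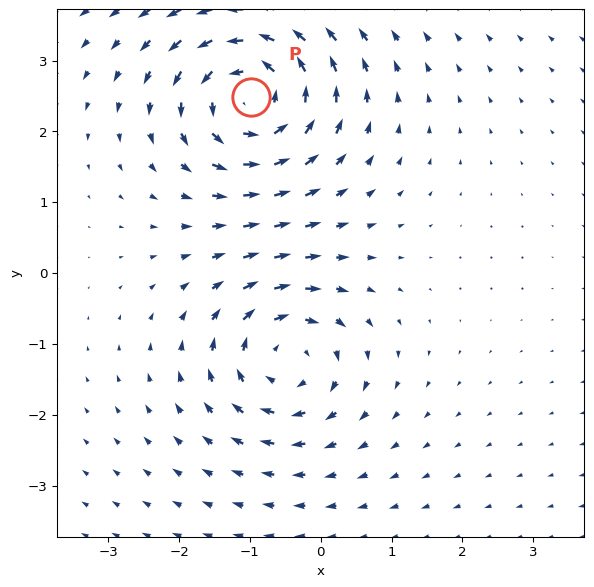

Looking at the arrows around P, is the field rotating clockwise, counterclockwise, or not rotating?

counterclockwise

Near P at (-1.0, 2.5) the arrows circulate counterclockwise. The curl (z-component) there is about +6; positive curl means counterclockwise rotation.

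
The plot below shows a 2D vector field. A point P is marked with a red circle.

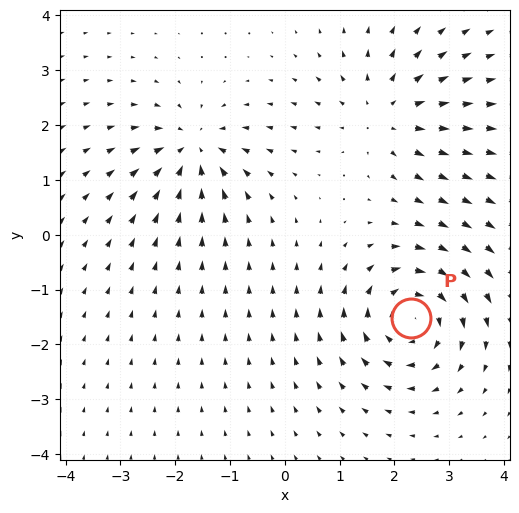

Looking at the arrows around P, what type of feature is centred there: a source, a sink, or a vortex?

At P (2.3, -1.5) the arrows circulate clockwise. Divergence ≈0, curl about -5 — near-zero divergence with nonzero curl is a vortex.

vortex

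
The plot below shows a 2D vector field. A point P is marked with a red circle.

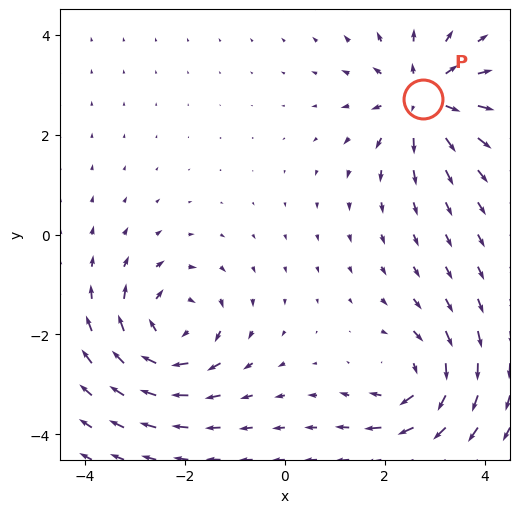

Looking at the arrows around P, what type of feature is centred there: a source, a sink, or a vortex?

At P (2.8, 2.7) the arrows spread outward. Divergence about +4, curl ≈0 — positive divergence with near-zero curl is a source.

source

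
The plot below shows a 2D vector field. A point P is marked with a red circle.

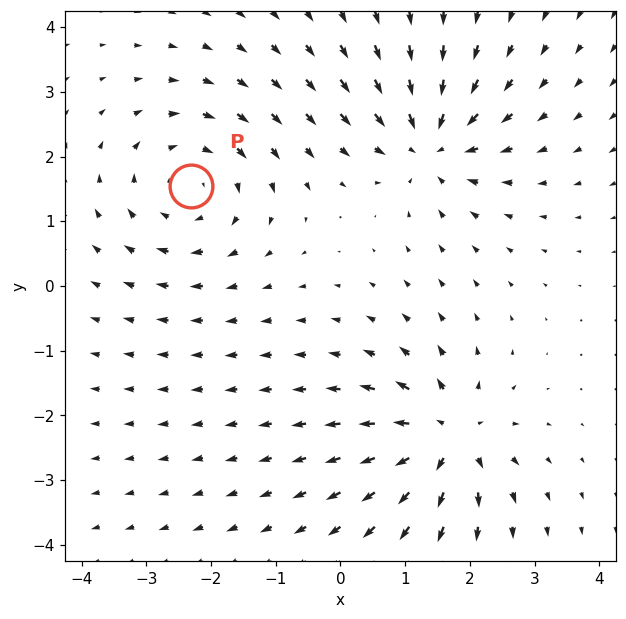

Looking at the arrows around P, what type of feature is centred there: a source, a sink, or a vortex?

vortex

At P (-2.3, 1.5) the arrows circulate clockwise. Divergence ≈0, curl about -2 — near-zero divergence with nonzero curl is a vortex.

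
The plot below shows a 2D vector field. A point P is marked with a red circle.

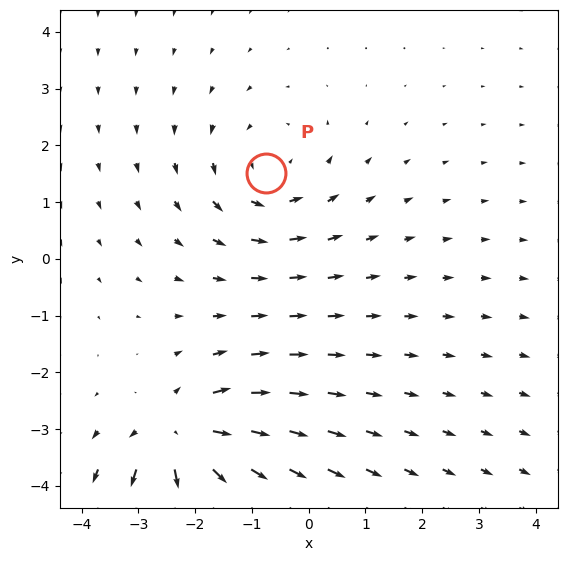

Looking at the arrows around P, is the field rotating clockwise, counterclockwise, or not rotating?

counterclockwise

Near P at (-0.8, 1.5) the arrows circulate counterclockwise. The curl (z-component) there is about +3; positive curl means counterclockwise rotation.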